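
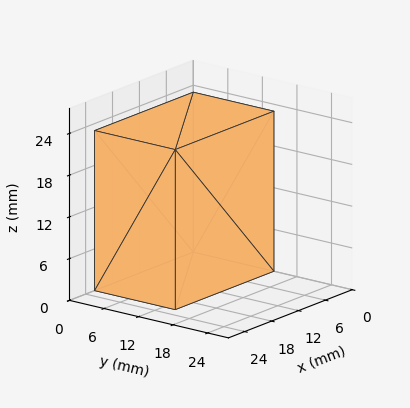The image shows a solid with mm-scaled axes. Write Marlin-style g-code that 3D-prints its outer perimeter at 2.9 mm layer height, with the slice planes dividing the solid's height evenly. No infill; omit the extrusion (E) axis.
Reading the render: the shape is a rectangular box, roughly 22 × 14 mm footprint and 23 mm tall (dimensions read to the nearest mm from the axis ticks). For the g-code, the solid's height is divided into equal slices at the stated Δz and each level perimeter traced with G1 moves after a G0 lift.

; perimeter-only toolpath
G21 ; units = mm
G90 ; absolute positioning
G28 ; home
; layer 1
G0 Z2.9
G0 X0.0 Y0.0
G1 X22.0 Y0.0
G1 X22.0 Y14.0
G1 X0.0 Y14.0
G1 X0.0 Y0.0
; layer 2
G0 Z5.8
G0 X0.0 Y0.0
G1 X22.0 Y0.0
G1 X22.0 Y14.0
G1 X0.0 Y14.0
G1 X0.0 Y0.0
; layer 3
G0 Z8.6
G0 X0.0 Y0.0
G1 X22.0 Y0.0
G1 X22.0 Y14.0
G1 X0.0 Y14.0
G1 X0.0 Y0.0
; layer 4
G0 Z11.5
G0 X0.0 Y0.0
G1 X22.0 Y0.0
G1 X22.0 Y14.0
G1 X0.0 Y14.0
G1 X0.0 Y0.0
; layer 5
G0 Z14.4
G0 X0.0 Y0.0
G1 X22.0 Y0.0
G1 X22.0 Y14.0
G1 X0.0 Y14.0
G1 X0.0 Y0.0
; layer 6
G0 Z17.2
G0 X0.0 Y0.0
G1 X22.0 Y0.0
G1 X22.0 Y14.0
G1 X0.0 Y14.0
G1 X0.0 Y0.0
; layer 7
G0 Z20.1
G0 X0.0 Y0.0
G1 X22.0 Y0.0
G1 X22.0 Y14.0
G1 X0.0 Y14.0
G1 X0.0 Y0.0
; layer 8
G0 Z23.0
G0 X0.0 Y0.0
G1 X22.0 Y0.0
G1 X22.0 Y14.0
G1 X0.0 Y14.0
G1 X0.0 Y0.0
M2 ; end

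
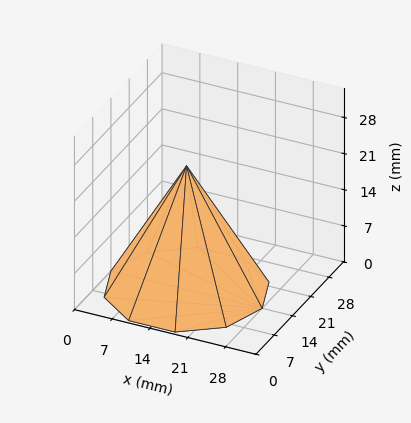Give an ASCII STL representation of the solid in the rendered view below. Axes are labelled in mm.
Reading the render: the shape is a regular 10-sided pyramid, base circumscribed radius ≈ 14 mm, apex at z ≈ 24 mm (dimensions read to the nearest mm from the axis ticks). For the STL, each face is triangulated and given an outward normal.

solid part
  facet normal 0.0000 0.0000 -1.0000
    outer loop
      vertex 18.3 27.3 0.0
      vertex 25.3 22.2 0.0
      vertex 28.0 14.0 0.0
    endloop
  endfacet
  facet normal 0.0000 0.0000 -1.0000
    outer loop
      vertex 9.7 27.3 0.0
      vertex 18.3 27.3 0.0
      vertex 28.0 14.0 0.0
    endloop
  endfacet
  facet normal 0.0000 0.0000 -1.0000
    outer loop
      vertex 2.7 22.2 0.0
      vertex 9.7 27.3 0.0
      vertex 28.0 14.0 0.0
    endloop
  endfacet
  facet normal 0.0000 0.0000 -1.0000
    outer loop
      vertex 0.0 14.0 0.0
      vertex 2.7 22.2 0.0
      vertex 28.0 14.0 0.0
    endloop
  endfacet
  facet normal 0.0000 0.0000 -1.0000
    outer loop
      vertex 2.7 5.8 0.0
      vertex 0.0 14.0 0.0
      vertex 28.0 14.0 0.0
    endloop
  endfacet
  facet normal 0.0000 0.0000 -1.0000
    outer loop
      vertex 9.7 0.7 0.0
      vertex 2.7 5.8 0.0
      vertex 28.0 14.0 0.0
    endloop
  endfacet
  facet normal 0.0000 0.0000 -1.0000
    outer loop
      vertex 18.3 0.7 0.0
      vertex 9.7 0.7 0.0
      vertex 28.0 14.0 0.0
    endloop
  endfacet
  facet normal 0.0000 0.0000 -1.0000
    outer loop
      vertex 25.3 5.8 0.0
      vertex 18.3 0.7 0.0
      vertex 28.0 14.0 0.0
    endloop
  endfacet
  facet normal 0.8308 0.2736 0.4847
    outer loop
      vertex 28.0 14.0 0.0
      vertex 25.3 22.2 0.0
      vertex 14.0 14.0 24.0
    endloop
  endfacet
  facet normal 0.5152 0.7072 0.4842
    outer loop
      vertex 25.3 22.2 0.0
      vertex 18.3 27.3 0.0
      vertex 14.0 14.0 24.0
    endloop
  endfacet
  facet normal 0.0000 0.8747 0.4847
    outer loop
      vertex 18.3 27.3 0.0
      vertex 9.7 27.3 0.0
      vertex 14.0 14.0 24.0
    endloop
  endfacet
  facet normal -0.5152 0.7072 0.4842
    outer loop
      vertex 9.7 27.3 0.0
      vertex 2.7 22.2 0.0
      vertex 14.0 14.0 24.0
    endloop
  endfacet
  facet normal -0.8308 0.2736 0.4847
    outer loop
      vertex 2.7 22.2 0.0
      vertex 0.0 14.0 0.0
      vertex 14.0 14.0 24.0
    endloop
  endfacet
  facet normal -0.8308 -0.2736 0.4847
    outer loop
      vertex 0.0 14.0 0.0
      vertex 2.7 5.8 0.0
      vertex 14.0 14.0 24.0
    endloop
  endfacet
  facet normal -0.5152 -0.7072 0.4842
    outer loop
      vertex 2.7 5.8 0.0
      vertex 9.7 0.7 0.0
      vertex 14.0 14.0 24.0
    endloop
  endfacet
  facet normal 0.0000 -0.8747 0.4847
    outer loop
      vertex 9.7 0.7 0.0
      vertex 18.3 0.7 0.0
      vertex 14.0 14.0 24.0
    endloop
  endfacet
  facet normal 0.5152 -0.7072 0.4842
    outer loop
      vertex 18.3 0.7 0.0
      vertex 25.3 5.8 0.0
      vertex 14.0 14.0 24.0
    endloop
  endfacet
  facet normal 0.8308 -0.2736 0.4847
    outer loop
      vertex 25.3 5.8 0.0
      vertex 28.0 14.0 0.0
      vertex 14.0 14.0 24.0
    endloop
  endfacet
endsolid part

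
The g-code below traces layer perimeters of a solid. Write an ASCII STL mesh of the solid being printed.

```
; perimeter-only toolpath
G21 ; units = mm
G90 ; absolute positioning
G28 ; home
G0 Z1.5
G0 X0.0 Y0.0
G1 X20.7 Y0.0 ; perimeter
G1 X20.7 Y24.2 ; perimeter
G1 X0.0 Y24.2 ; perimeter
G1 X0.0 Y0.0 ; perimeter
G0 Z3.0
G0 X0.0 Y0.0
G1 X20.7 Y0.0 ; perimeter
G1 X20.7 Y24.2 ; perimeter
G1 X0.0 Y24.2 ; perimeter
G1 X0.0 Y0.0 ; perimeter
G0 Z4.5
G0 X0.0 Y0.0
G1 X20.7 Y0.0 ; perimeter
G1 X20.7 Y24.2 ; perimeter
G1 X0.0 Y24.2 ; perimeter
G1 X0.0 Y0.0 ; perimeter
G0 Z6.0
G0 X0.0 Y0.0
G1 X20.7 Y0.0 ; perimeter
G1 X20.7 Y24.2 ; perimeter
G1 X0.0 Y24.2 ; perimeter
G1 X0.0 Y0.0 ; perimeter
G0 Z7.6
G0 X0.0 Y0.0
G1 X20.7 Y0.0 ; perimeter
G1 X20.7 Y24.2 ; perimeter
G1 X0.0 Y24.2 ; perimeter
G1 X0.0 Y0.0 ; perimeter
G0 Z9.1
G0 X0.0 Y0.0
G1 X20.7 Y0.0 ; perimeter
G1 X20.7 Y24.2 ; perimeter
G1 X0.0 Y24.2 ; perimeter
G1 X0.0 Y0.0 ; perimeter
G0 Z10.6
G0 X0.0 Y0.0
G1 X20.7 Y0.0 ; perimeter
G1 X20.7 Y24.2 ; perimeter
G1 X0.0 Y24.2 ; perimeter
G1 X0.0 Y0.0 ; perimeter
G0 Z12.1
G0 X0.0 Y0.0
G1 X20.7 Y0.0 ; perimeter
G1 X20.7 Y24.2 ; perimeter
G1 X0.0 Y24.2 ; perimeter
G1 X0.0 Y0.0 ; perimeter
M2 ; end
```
solid part
  facet normal 0.0000 0.0000 -1.0000
    outer loop
      vertex 20.7 24.2 0.0
      vertex 20.7 0.0 0.0
      vertex 0.0 0.0 0.0
    endloop
  endfacet
  facet normal 0.0000 0.0000 -1.0000
    outer loop
      vertex 0.0 24.2 0.0
      vertex 20.7 24.2 0.0
      vertex 0.0 0.0 0.0
    endloop
  endfacet
  facet normal 0.0000 0.0000 1.0000
    outer loop
      vertex 0.0 0.0 12.1
      vertex 20.7 0.0 12.1
      vertex 20.7 24.2 12.1
    endloop
  endfacet
  facet normal 0.0000 0.0000 1.0000
    outer loop
      vertex 0.0 0.0 12.1
      vertex 20.7 24.2 12.1
      vertex 0.0 24.2 12.1
    endloop
  endfacet
  facet normal 0.0000 -1.0000 0.0000
    outer loop
      vertex 0.0 0.0 0.0
      vertex 20.7 0.0 0.0
      vertex 20.7 0.0 12.1
    endloop
  endfacet
  facet normal 0.0000 -1.0000 0.0000
    outer loop
      vertex 0.0 0.0 0.0
      vertex 20.7 0.0 12.1
      vertex 0.0 0.0 12.1
    endloop
  endfacet
  facet normal 0.0000 1.0000 0.0000
    outer loop
      vertex 20.7 24.2 12.1
      vertex 20.7 24.2 0.0
      vertex 0.0 24.2 0.0
    endloop
  endfacet
  facet normal 0.0000 1.0000 0.0000
    outer loop
      vertex 0.0 24.2 12.1
      vertex 20.7 24.2 12.1
      vertex 0.0 24.2 0.0
    endloop
  endfacet
  facet normal -1.0000 0.0000 0.0000
    outer loop
      vertex 0.0 24.2 12.1
      vertex 0.0 24.2 0.0
      vertex 0.0 0.0 0.0
    endloop
  endfacet
  facet normal -1.0000 0.0000 0.0000
    outer loop
      vertex 0.0 0.0 12.1
      vertex 0.0 24.2 12.1
      vertex 0.0 0.0 0.0
    endloop
  endfacet
  facet normal 1.0000 0.0000 0.0000
    outer loop
      vertex 20.7 0.0 0.0
      vertex 20.7 24.2 0.0
      vertex 20.7 24.2 12.1
    endloop
  endfacet
  facet normal 1.0000 0.0000 0.0000
    outer loop
      vertex 20.7 0.0 0.0
      vertex 20.7 24.2 12.1
      vertex 20.7 0.0 12.1
    endloop
  endfacet
endsolid part

The G0 Z moves step by Δz≈1.5 mm. Every layer's G1 loop is the same polygon, so the solid is a straight extrusion of it from z=0 to z≈12.1. Closing with flat bottom and top caps and triangulating gives 12 facets — a rectangular box, roughly 20.7 × 24.2 mm footprint and 12.1 mm tall.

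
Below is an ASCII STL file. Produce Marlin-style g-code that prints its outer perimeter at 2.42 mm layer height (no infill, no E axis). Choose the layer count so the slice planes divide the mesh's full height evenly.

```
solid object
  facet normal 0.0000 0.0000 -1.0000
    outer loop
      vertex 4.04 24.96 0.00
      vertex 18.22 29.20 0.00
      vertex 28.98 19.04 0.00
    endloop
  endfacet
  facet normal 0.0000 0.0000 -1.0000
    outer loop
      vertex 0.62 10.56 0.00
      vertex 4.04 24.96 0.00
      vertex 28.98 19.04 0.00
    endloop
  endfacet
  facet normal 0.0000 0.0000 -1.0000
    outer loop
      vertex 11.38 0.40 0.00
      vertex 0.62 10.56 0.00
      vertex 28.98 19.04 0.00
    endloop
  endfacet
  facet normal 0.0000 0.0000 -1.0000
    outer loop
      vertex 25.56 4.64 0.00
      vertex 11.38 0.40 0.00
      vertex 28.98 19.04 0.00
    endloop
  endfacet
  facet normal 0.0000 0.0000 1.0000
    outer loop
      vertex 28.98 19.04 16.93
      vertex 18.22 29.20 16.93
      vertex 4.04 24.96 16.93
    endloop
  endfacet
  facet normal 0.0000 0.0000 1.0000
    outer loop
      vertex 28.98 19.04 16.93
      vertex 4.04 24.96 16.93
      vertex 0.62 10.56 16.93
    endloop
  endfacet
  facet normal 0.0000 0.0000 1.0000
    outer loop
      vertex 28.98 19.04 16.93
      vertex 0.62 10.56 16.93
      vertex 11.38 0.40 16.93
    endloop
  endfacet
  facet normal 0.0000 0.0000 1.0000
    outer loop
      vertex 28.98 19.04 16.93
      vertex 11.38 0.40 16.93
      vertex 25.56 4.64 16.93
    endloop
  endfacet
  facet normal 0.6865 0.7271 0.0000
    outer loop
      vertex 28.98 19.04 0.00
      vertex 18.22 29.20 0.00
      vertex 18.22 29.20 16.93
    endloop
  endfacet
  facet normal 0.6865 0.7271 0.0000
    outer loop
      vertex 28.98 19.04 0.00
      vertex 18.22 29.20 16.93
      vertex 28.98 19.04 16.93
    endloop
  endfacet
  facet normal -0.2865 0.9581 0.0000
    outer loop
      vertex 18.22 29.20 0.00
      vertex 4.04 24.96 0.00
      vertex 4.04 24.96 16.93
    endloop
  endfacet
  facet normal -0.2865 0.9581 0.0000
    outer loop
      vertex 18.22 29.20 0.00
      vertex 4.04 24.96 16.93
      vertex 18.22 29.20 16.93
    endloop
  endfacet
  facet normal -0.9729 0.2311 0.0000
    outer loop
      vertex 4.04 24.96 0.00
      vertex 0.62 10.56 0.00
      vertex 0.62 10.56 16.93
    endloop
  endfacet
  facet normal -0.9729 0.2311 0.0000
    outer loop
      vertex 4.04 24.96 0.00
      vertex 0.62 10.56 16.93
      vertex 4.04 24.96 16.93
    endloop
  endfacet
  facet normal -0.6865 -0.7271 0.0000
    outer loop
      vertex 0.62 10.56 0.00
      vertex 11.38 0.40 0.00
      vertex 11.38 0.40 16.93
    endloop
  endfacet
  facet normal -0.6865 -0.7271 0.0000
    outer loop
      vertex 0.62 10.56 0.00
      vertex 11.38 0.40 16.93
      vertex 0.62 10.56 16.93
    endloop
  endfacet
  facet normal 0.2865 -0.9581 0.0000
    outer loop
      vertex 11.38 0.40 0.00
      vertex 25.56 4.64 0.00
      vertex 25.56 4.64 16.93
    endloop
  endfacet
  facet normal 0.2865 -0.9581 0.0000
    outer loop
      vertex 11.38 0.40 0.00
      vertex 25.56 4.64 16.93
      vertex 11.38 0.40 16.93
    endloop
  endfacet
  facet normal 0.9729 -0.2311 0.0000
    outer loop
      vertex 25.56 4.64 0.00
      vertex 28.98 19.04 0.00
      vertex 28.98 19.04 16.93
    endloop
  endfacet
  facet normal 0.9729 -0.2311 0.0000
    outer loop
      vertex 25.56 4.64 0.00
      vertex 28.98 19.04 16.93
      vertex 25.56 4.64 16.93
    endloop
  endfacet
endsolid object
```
; perimeter-only toolpath
G21 ; units = mm
G90 ; absolute positioning
G28 ; home
; layer 1
G0 Z2.42
G0 X28.98 Y19.04
G1 X18.22 Y29.20
G1 X4.04 Y24.96
G1 X0.62 Y10.56
G1 X11.38 Y0.40
G1 X25.56 Y4.64
G1 X28.98 Y19.04
; layer 2
G0 Z4.84
G0 X28.98 Y19.04
G1 X18.22 Y29.20
G1 X4.04 Y24.96
G1 X0.62 Y10.56
G1 X11.38 Y0.40
G1 X25.56 Y4.64
G1 X28.98 Y19.04
; layer 3
G0 Z7.26
G0 X28.98 Y19.04
G1 X18.22 Y29.20
G1 X4.04 Y24.96
G1 X0.62 Y10.56
G1 X11.38 Y0.40
G1 X25.56 Y4.64
G1 X28.98 Y19.04
; layer 4
G0 Z9.67
G0 X28.98 Y19.04
G1 X18.22 Y29.20
G1 X4.04 Y24.96
G1 X0.62 Y10.56
G1 X11.38 Y0.40
G1 X25.56 Y4.64
G1 X28.98 Y19.04
; layer 5
G0 Z12.09
G0 X28.98 Y19.04
G1 X18.22 Y29.20
G1 X4.04 Y24.96
G1 X0.62 Y10.56
G1 X11.38 Y0.40
G1 X25.56 Y4.64
G1 X28.98 Y19.04
; layer 6
G0 Z14.51
G0 X28.98 Y19.04
G1 X18.22 Y29.20
G1 X4.04 Y24.96
G1 X0.62 Y10.56
G1 X11.38 Y0.40
G1 X25.56 Y4.64
G1 X28.98 Y19.04
; layer 7
G0 Z16.93
G0 X28.98 Y19.04
G1 X18.22 Y29.20
G1 X4.04 Y24.96
G1 X0.62 Y10.56
G1 X11.38 Y0.40
G1 X25.56 Y4.64
G1 X28.98 Y19.04
M2 ; end

The solid is a regular 6-sided prism (a cylinder approximated with 6 flat sides), circumscribed radius ≈ 14.8 mm, height ≈ 16.9 mm. Slicing at Δz = 2.42 mm — 7 equal slices spanning the solid's height, so layer i sits at z = i·h/7 — gives 7 non-empty perimeters. Each is a 6-segment closed polygon; G0 lifts to the layer z and rapids to the start vertex, then G1 traces the edges.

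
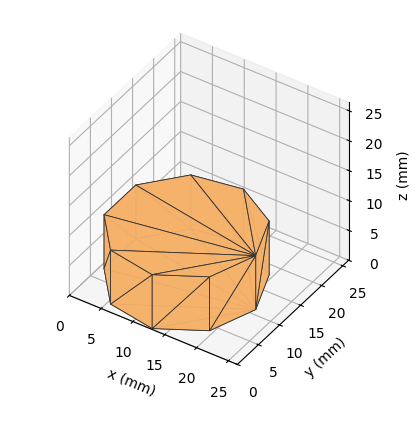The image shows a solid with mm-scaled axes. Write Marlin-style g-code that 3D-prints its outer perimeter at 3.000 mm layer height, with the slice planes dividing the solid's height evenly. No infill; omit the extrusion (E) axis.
Reading the render: the shape is a regular 9-sided prism (a cylinder approximated with 9 flat sides), circumscribed radius ≈ 11 mm, height ≈ 9 mm (dimensions read to the nearest mm from the axis ticks). For the g-code, the solid's height is divided into equal slices at the stated Δz and each level perimeter traced with G1 moves after a G0 lift.

; perimeter-only toolpath
G21 ; units = mm
G90 ; absolute positioning
G28 ; home
; layer 1
G0 Z3.000
G0 X22.000 Y11.000
G1 X19.426 Y18.071
G1 X12.910 Y21.833
G1 X5.500 Y20.526
G1 X0.663 Y14.762
G1 X0.663 Y7.238
G1 X5.500 Y1.474
G1 X12.910 Y0.167
G1 X19.426 Y3.929
G1 X22.000 Y11.000
; layer 2
G0 Z6.000
G0 X22.000 Y11.000
G1 X19.426 Y18.071
G1 X12.910 Y21.833
G1 X5.500 Y20.526
G1 X0.663 Y14.762
G1 X0.663 Y7.238
G1 X5.500 Y1.474
G1 X12.910 Y0.167
G1 X19.426 Y3.929
G1 X22.000 Y11.000
; layer 3
G0 Z9.000
G0 X22.000 Y11.000
G1 X19.426 Y18.071
G1 X12.910 Y21.833
G1 X5.500 Y20.526
G1 X0.663 Y14.762
G1 X0.663 Y7.238
G1 X5.500 Y1.474
G1 X12.910 Y0.167
G1 X19.426 Y3.929
G1 X22.000 Y11.000
M2 ; end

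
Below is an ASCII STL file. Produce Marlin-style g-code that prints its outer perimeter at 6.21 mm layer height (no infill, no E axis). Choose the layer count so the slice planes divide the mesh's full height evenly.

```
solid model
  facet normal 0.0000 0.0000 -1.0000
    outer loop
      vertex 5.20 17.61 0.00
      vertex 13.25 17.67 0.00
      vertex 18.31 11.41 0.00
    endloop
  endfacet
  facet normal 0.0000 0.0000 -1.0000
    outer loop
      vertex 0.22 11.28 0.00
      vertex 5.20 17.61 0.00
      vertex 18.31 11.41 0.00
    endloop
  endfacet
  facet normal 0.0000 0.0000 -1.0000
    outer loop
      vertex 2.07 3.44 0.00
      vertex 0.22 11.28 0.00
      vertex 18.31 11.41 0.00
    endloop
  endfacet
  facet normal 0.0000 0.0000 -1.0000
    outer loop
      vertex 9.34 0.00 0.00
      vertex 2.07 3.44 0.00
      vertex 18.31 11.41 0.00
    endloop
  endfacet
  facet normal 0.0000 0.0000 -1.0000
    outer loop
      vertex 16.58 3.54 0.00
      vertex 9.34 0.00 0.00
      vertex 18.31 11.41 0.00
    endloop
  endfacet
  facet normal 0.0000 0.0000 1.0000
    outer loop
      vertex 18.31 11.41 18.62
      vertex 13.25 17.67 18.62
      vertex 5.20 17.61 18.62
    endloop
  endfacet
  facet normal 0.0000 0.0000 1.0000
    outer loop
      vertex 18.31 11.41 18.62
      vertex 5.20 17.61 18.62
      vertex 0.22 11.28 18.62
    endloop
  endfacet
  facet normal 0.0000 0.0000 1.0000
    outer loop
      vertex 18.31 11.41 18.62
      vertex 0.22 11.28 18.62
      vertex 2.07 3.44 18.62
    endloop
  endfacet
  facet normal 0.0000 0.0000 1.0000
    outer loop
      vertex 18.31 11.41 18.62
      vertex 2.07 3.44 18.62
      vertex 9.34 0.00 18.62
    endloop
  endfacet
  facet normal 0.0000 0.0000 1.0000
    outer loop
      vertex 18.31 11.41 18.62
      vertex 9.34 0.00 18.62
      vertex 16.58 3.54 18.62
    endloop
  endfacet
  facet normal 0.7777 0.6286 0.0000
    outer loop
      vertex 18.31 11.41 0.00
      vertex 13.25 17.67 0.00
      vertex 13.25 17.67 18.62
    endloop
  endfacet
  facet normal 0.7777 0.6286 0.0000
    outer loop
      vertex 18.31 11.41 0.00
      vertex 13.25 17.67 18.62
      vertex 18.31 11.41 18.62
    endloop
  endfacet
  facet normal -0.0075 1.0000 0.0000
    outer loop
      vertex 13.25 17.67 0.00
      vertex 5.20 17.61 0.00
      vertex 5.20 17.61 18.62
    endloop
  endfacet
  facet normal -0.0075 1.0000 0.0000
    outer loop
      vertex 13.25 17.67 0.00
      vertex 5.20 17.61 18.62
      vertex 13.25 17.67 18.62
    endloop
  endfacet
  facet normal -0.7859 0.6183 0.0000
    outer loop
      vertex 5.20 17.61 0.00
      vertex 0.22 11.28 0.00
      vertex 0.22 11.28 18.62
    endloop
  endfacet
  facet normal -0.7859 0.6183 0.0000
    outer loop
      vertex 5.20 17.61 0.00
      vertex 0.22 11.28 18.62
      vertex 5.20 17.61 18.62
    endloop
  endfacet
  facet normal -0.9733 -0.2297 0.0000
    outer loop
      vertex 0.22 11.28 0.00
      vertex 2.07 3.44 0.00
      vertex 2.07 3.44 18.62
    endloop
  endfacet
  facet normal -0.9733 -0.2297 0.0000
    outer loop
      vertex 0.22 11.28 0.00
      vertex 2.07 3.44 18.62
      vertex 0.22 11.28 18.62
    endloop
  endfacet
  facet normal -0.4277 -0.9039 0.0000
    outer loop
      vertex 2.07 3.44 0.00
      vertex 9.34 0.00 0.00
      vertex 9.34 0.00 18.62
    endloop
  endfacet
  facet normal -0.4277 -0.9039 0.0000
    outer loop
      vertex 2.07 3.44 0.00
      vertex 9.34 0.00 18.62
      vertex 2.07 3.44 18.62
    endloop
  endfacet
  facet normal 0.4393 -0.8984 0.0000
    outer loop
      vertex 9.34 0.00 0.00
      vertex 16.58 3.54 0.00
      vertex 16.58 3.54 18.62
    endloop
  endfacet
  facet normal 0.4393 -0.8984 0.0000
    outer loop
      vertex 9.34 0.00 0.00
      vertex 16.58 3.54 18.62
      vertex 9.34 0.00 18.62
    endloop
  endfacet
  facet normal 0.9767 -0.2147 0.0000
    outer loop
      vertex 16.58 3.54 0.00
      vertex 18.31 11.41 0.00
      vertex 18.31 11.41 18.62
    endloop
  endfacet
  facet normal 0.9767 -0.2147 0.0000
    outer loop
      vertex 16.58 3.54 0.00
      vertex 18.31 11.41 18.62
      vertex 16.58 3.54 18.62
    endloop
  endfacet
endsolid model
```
; perimeter-only toolpath
G21 ; units = mm
G90 ; absolute positioning
G28 ; home
; layer 1
G0 Z6.21
G0 X18.31 Y11.41
G1 X13.25 Y17.67
G1 X5.20 Y17.61
G1 X0.22 Y11.28
G1 X2.07 Y3.44
G1 X9.34 Y0.00
G1 X16.58 Y3.54
G1 X18.31 Y11.41
; layer 2
G0 Z12.41
G0 X18.31 Y11.41
G1 X13.25 Y17.67
G1 X5.20 Y17.61
G1 X0.22 Y11.28
G1 X2.07 Y3.44
G1 X9.34 Y0.00
G1 X16.58 Y3.54
G1 X18.31 Y11.41
; layer 3
G0 Z18.62
G0 X18.31 Y11.41
G1 X13.25 Y17.67
G1 X5.20 Y17.61
G1 X0.22 Y11.28
G1 X2.07 Y3.44
G1 X9.34 Y0.00
G1 X16.58 Y3.54
G1 X18.31 Y11.41
M2 ; end

The solid is a regular 7-sided prism (a cylinder approximated with 7 flat sides), circumscribed radius ≈ 9.28 mm, height ≈ 18.6 mm. Slicing at Δz = 6.21 mm — 3 equal slices spanning the solid's height, so layer i sits at z = i·h/3 — gives 3 non-empty perimeters. Each is a 7-segment closed polygon; G0 lifts to the layer z and rapids to the start vertex, then G1 traces the edges.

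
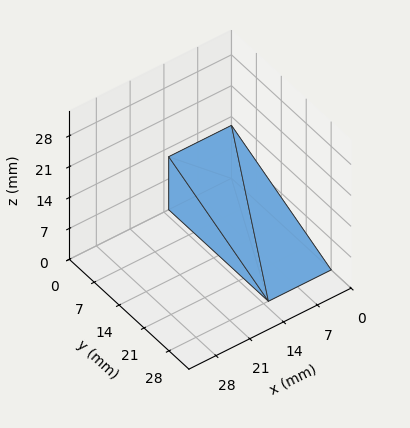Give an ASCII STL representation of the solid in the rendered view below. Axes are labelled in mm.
Reading the render: the shape is a wedge (ramp): 13 × 28 mm base, rising to 12 mm along the y=0 edge and sloping linearly to z=0 at y=28 (dimensions read to the nearest mm from the axis ticks). For the STL, each face is triangulated and given an outward normal.

solid part
  facet normal 0.0000 0.0000 -1.0000
    outer loop
      vertex 13.00 28.00 0.00
      vertex 13.00 0.00 0.00
      vertex 0.00 0.00 0.00
    endloop
  endfacet
  facet normal 0.0000 0.0000 -1.0000
    outer loop
      vertex 0.00 28.00 0.00
      vertex 13.00 28.00 0.00
      vertex 0.00 0.00 0.00
    endloop
  endfacet
  facet normal 0.0000 -1.0000 0.0000
    outer loop
      vertex 0.00 0.00 0.00
      vertex 13.00 0.00 0.00
      vertex 13.00 0.00 12.00
    endloop
  endfacet
  facet normal 0.0000 -1.0000 0.0000
    outer loop
      vertex 0.00 0.00 0.00
      vertex 13.00 0.00 12.00
      vertex 0.00 0.00 12.00
    endloop
  endfacet
  facet normal 0.0000 0.3939 0.9191
    outer loop
      vertex 0.00 0.00 12.00
      vertex 13.00 0.00 12.00
      vertex 13.00 28.00 0.00
    endloop
  endfacet
  facet normal 0.0000 0.3939 0.9191
    outer loop
      vertex 0.00 0.00 12.00
      vertex 13.00 28.00 0.00
      vertex 0.00 28.00 0.00
    endloop
  endfacet
  facet normal -1.0000 0.0000 0.0000
    outer loop
      vertex 0.00 0.00 12.00
      vertex 0.00 28.00 0.00
      vertex 0.00 0.00 0.00
    endloop
  endfacet
  facet normal 1.0000 0.0000 0.0000
    outer loop
      vertex 13.00 0.00 0.00
      vertex 13.00 28.00 0.00
      vertex 13.00 0.00 12.00
    endloop
  endfacet
endsolid part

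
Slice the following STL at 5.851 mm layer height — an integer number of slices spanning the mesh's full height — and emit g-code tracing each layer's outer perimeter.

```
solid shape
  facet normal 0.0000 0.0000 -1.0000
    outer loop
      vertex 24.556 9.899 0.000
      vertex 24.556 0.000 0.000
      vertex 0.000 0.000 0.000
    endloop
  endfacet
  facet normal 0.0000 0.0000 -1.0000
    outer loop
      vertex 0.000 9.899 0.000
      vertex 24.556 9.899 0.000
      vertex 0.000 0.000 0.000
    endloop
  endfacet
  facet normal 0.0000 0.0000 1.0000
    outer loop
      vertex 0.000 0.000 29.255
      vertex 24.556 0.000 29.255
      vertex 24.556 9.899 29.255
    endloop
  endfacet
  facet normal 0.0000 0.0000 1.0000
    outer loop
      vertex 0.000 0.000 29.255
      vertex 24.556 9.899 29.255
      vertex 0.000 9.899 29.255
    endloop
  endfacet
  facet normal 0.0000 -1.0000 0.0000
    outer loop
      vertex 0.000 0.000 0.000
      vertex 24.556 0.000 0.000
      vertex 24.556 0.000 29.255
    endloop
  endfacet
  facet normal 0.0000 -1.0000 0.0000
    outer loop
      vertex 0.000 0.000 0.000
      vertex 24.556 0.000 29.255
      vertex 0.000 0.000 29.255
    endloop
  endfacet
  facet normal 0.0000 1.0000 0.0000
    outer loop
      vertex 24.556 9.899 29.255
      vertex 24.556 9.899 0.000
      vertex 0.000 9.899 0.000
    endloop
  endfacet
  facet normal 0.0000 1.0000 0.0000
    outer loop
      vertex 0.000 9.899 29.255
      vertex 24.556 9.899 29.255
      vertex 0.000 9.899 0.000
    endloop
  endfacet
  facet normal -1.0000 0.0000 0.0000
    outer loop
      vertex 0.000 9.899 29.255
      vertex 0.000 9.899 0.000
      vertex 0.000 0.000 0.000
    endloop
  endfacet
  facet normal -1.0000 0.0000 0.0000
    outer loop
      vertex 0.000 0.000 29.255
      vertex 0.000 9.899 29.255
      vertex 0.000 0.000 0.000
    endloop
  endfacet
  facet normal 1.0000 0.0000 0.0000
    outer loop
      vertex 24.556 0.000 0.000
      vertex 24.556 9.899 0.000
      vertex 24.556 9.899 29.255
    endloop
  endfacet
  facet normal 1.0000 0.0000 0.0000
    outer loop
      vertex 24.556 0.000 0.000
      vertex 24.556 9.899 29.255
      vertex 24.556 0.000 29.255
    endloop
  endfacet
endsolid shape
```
; perimeter-only toolpath
G21 ; units = mm
G90 ; absolute positioning
G28 ; home
; layer 1
G0 Z5.851
G0 X0.000 Y0.000
G1 X24.556 Y0.000
G1 X24.556 Y9.899
G1 X0.000 Y9.899
G1 X0.000 Y0.000
; layer 2
G0 Z11.702
G0 X0.000 Y0.000
G1 X24.556 Y0.000
G1 X24.556 Y9.899
G1 X0.000 Y9.899
G1 X0.000 Y0.000
; layer 3
G0 Z17.553
G0 X0.000 Y0.000
G1 X24.556 Y0.000
G1 X24.556 Y9.899
G1 X0.000 Y9.899
G1 X0.000 Y0.000
; layer 4
G0 Z23.404
G0 X0.000 Y0.000
G1 X24.556 Y0.000
G1 X24.556 Y9.899
G1 X0.000 Y9.899
G1 X0.000 Y0.000
; layer 5
G0 Z29.255
G0 X0.000 Y0.000
G1 X24.556 Y0.000
G1 X24.556 Y9.899
G1 X0.000 Y9.899
G1 X0.000 Y0.000
M2 ; end

The solid is a rectangular box, roughly 24.6 × 9.9 mm footprint and 29.3 mm tall. Slicing at Δz = 5.851 mm — 5 equal slices spanning the solid's height, so layer i sits at z = i·h/5 — gives 5 non-empty perimeters. Each is a 4-segment closed polygon; G0 lifts to the layer z and rapids to the start vertex, then G1 traces the edges.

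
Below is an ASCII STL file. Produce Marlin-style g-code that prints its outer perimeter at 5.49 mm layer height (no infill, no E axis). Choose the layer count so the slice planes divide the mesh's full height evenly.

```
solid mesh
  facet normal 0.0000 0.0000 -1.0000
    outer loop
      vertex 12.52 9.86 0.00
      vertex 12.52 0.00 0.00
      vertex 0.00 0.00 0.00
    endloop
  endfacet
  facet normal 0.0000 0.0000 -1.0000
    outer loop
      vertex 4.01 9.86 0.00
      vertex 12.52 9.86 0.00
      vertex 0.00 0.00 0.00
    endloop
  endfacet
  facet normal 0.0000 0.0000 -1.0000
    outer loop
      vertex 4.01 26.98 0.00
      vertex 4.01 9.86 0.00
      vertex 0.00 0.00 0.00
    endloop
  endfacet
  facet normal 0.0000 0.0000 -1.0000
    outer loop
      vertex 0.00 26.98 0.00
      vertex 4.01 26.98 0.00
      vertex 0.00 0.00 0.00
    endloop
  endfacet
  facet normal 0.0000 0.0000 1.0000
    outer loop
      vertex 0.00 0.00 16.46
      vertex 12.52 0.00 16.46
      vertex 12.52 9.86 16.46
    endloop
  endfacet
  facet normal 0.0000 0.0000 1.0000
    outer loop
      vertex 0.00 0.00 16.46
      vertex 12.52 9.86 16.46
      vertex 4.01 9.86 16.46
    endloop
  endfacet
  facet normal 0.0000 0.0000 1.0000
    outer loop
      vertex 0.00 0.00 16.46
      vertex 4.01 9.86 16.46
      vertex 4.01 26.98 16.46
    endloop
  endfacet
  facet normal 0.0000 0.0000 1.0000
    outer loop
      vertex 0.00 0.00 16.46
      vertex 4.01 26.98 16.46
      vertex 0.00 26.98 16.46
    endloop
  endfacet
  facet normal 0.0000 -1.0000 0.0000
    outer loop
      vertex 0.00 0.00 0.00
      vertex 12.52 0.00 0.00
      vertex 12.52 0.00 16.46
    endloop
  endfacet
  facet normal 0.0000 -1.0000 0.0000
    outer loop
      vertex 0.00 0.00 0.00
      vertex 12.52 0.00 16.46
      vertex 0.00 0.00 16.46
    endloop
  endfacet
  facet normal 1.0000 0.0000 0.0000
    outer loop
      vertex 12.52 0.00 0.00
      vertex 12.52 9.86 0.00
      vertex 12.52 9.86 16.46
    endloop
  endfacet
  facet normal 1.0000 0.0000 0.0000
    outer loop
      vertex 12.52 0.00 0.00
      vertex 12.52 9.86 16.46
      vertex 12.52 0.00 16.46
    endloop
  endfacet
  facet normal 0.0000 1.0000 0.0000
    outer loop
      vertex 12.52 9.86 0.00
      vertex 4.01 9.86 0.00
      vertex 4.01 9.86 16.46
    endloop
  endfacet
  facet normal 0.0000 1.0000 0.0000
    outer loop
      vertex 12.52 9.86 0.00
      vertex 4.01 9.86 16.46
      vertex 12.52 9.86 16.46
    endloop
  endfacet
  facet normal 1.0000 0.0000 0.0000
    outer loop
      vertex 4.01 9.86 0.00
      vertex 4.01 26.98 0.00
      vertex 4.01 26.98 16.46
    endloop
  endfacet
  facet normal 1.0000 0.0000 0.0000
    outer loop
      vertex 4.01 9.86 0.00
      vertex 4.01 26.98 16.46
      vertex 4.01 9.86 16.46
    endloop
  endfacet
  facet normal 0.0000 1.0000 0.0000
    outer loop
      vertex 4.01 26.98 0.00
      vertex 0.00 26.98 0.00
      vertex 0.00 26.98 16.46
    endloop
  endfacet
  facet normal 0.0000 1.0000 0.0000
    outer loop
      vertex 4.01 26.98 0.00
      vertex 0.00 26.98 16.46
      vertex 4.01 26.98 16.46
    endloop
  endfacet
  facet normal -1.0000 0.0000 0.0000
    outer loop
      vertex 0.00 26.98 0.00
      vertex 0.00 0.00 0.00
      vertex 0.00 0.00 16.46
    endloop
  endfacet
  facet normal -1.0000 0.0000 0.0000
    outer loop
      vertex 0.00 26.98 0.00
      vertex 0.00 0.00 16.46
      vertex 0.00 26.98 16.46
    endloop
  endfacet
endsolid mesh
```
; perimeter-only toolpath
G21 ; units = mm
G90 ; absolute positioning
G28 ; home
; layer 1
G0 Z5.49
G0 X0.00 Y0.00
G1 X12.52 Y0.00
G1 X12.52 Y9.86
G1 X4.01 Y9.86
G1 X4.01 Y26.98
G1 X0.00 Y26.98
G1 X0.00 Y0.00
; layer 2
G0 Z10.97
G0 X0.00 Y0.00
G1 X12.52 Y0.00
G1 X12.52 Y9.86
G1 X4.01 Y9.86
G1 X4.01 Y26.98
G1 X0.00 Y26.98
G1 X0.00 Y0.00
; layer 3
G0 Z16.46
G0 X0.00 Y0.00
G1 X12.52 Y0.00
G1 X12.52 Y9.86
G1 X4.01 Y9.86
G1 X4.01 Y26.98
G1 X0.00 Y26.98
G1 X0.00 Y0.00
M2 ; end

The solid is an L-shaped prism: outer 12.5 × 27 mm, arm thicknesses ≈ 9.86 mm (horizontal) and 4.01 mm (vertical), extruded 16.5 mm in z. Slicing at Δz = 5.49 mm — 3 equal slices spanning the solid's height, so layer i sits at z = i·h/3 — gives 3 non-empty perimeters. Each is a 6-segment closed polygon; G0 lifts to the layer z and rapids to the start vertex, then G1 traces the edges.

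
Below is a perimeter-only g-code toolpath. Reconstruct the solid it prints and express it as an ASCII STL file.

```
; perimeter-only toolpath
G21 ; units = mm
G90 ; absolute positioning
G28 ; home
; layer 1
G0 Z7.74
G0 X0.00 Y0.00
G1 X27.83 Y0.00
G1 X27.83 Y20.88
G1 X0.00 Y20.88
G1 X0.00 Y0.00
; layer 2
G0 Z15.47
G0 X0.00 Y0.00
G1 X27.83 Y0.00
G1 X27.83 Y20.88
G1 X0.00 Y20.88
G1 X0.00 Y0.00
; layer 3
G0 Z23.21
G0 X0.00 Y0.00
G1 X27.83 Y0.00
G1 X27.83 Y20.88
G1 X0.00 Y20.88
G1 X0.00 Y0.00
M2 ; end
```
solid part
  facet normal 0.0000 0.0000 -1.0000
    outer loop
      vertex 27.83 20.88 0.00
      vertex 27.83 0.00 0.00
      vertex 0.00 0.00 0.00
    endloop
  endfacet
  facet normal 0.0000 0.0000 -1.0000
    outer loop
      vertex 0.00 20.88 0.00
      vertex 27.83 20.88 0.00
      vertex 0.00 0.00 0.00
    endloop
  endfacet
  facet normal 0.0000 0.0000 1.0000
    outer loop
      vertex 0.00 0.00 23.21
      vertex 27.83 0.00 23.21
      vertex 27.83 20.88 23.21
    endloop
  endfacet
  facet normal 0.0000 0.0000 1.0000
    outer loop
      vertex 0.00 0.00 23.21
      vertex 27.83 20.88 23.21
      vertex 0.00 20.88 23.21
    endloop
  endfacet
  facet normal 0.0000 -1.0000 0.0000
    outer loop
      vertex 0.00 0.00 0.00
      vertex 27.83 0.00 0.00
      vertex 27.83 0.00 23.21
    endloop
  endfacet
  facet normal 0.0000 -1.0000 0.0000
    outer loop
      vertex 0.00 0.00 0.00
      vertex 27.83 0.00 23.21
      vertex 0.00 0.00 23.21
    endloop
  endfacet
  facet normal 0.0000 1.0000 0.0000
    outer loop
      vertex 27.83 20.88 23.21
      vertex 27.83 20.88 0.00
      vertex 0.00 20.88 0.00
    endloop
  endfacet
  facet normal 0.0000 1.0000 0.0000
    outer loop
      vertex 0.00 20.88 23.21
      vertex 27.83 20.88 23.21
      vertex 0.00 20.88 0.00
    endloop
  endfacet
  facet normal -1.0000 0.0000 0.0000
    outer loop
      vertex 0.00 20.88 23.21
      vertex 0.00 20.88 0.00
      vertex 0.00 0.00 0.00
    endloop
  endfacet
  facet normal -1.0000 0.0000 0.0000
    outer loop
      vertex 0.00 0.00 23.21
      vertex 0.00 20.88 23.21
      vertex 0.00 0.00 0.00
    endloop
  endfacet
  facet normal 1.0000 0.0000 0.0000
    outer loop
      vertex 27.83 0.00 0.00
      vertex 27.83 20.88 0.00
      vertex 27.83 20.88 23.21
    endloop
  endfacet
  facet normal 1.0000 0.0000 0.0000
    outer loop
      vertex 27.83 0.00 0.00
      vertex 27.83 20.88 23.21
      vertex 27.83 0.00 23.21
    endloop
  endfacet
endsolid part

The G0 Z moves step by Δz≈7.74 mm. Every layer's G1 loop is the same polygon, so the solid is a straight extrusion of it from z=0 to z≈23.2. Closing with flat bottom and top caps and triangulating gives 12 facets — a rectangular box, roughly 27.8 × 20.9 mm footprint and 23.2 mm tall.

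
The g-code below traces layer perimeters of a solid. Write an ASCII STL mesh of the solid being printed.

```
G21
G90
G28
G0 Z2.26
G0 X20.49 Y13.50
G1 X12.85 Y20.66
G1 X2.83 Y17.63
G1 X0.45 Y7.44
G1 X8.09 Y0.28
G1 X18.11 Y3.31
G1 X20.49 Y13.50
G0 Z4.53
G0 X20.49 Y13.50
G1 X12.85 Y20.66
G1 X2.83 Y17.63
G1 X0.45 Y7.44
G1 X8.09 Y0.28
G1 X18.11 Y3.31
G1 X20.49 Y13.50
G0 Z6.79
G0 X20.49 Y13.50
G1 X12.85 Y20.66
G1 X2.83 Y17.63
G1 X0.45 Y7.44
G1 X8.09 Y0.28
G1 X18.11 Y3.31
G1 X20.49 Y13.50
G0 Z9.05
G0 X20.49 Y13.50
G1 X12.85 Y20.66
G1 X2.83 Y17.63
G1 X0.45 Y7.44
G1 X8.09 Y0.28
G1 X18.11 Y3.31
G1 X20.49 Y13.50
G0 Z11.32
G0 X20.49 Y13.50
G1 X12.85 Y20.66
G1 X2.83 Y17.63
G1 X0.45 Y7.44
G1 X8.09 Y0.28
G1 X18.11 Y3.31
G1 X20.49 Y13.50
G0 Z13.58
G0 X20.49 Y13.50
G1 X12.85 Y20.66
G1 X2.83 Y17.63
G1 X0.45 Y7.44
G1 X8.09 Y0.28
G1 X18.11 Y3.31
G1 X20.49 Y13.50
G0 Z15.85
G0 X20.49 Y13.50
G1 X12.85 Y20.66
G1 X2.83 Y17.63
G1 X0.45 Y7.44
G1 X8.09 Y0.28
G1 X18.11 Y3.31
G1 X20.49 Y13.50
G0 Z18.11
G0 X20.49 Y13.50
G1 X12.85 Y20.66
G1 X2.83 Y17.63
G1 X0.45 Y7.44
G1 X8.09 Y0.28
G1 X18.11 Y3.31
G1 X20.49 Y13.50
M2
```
solid part
  facet normal 0.0000 0.0000 -1.0000
    outer loop
      vertex 2.83 17.63 0.00
      vertex 12.85 20.66 0.00
      vertex 20.49 13.50 0.00
    endloop
  endfacet
  facet normal 0.0000 0.0000 -1.0000
    outer loop
      vertex 0.45 7.44 0.00
      vertex 2.83 17.63 0.00
      vertex 20.49 13.50 0.00
    endloop
  endfacet
  facet normal 0.0000 0.0000 -1.0000
    outer loop
      vertex 8.09 0.28 0.00
      vertex 0.45 7.44 0.00
      vertex 20.49 13.50 0.00
    endloop
  endfacet
  facet normal 0.0000 0.0000 -1.0000
    outer loop
      vertex 18.11 3.31 0.00
      vertex 8.09 0.28 0.00
      vertex 20.49 13.50 0.00
    endloop
  endfacet
  facet normal 0.0000 0.0000 1.0000
    outer loop
      vertex 20.49 13.50 18.11
      vertex 12.85 20.66 18.11
      vertex 2.83 17.63 18.11
    endloop
  endfacet
  facet normal 0.0000 0.0000 1.0000
    outer loop
      vertex 20.49 13.50 18.11
      vertex 2.83 17.63 18.11
      vertex 0.45 7.44 18.11
    endloop
  endfacet
  facet normal 0.0000 0.0000 1.0000
    outer loop
      vertex 20.49 13.50 18.11
      vertex 0.45 7.44 18.11
      vertex 8.09 0.28 18.11
    endloop
  endfacet
  facet normal 0.0000 0.0000 1.0000
    outer loop
      vertex 20.49 13.50 18.11
      vertex 8.09 0.28 18.11
      vertex 18.11 3.31 18.11
    endloop
  endfacet
  facet normal 0.6838 0.7297 0.0000
    outer loop
      vertex 20.49 13.50 0.00
      vertex 12.85 20.66 0.00
      vertex 12.85 20.66 18.11
    endloop
  endfacet
  facet normal 0.6838 0.7297 0.0000
    outer loop
      vertex 20.49 13.50 0.00
      vertex 12.85 20.66 18.11
      vertex 20.49 13.50 18.11
    endloop
  endfacet
  facet normal -0.2895 0.9572 0.0000
    outer loop
      vertex 12.85 20.66 0.00
      vertex 2.83 17.63 0.00
      vertex 2.83 17.63 18.11
    endloop
  endfacet
  facet normal -0.2895 0.9572 0.0000
    outer loop
      vertex 12.85 20.66 0.00
      vertex 2.83 17.63 18.11
      vertex 12.85 20.66 18.11
    endloop
  endfacet
  facet normal -0.9738 0.2274 0.0000
    outer loop
      vertex 2.83 17.63 0.00
      vertex 0.45 7.44 0.00
      vertex 0.45 7.44 18.11
    endloop
  endfacet
  facet normal -0.9738 0.2274 0.0000
    outer loop
      vertex 2.83 17.63 0.00
      vertex 0.45 7.44 18.11
      vertex 2.83 17.63 18.11
    endloop
  endfacet
  facet normal -0.6838 -0.7297 0.0000
    outer loop
      vertex 0.45 7.44 0.00
      vertex 8.09 0.28 0.00
      vertex 8.09 0.28 18.11
    endloop
  endfacet
  facet normal -0.6838 -0.7297 0.0000
    outer loop
      vertex 0.45 7.44 0.00
      vertex 8.09 0.28 18.11
      vertex 0.45 7.44 18.11
    endloop
  endfacet
  facet normal 0.2895 -0.9572 0.0000
    outer loop
      vertex 8.09 0.28 0.00
      vertex 18.11 3.31 0.00
      vertex 18.11 3.31 18.11
    endloop
  endfacet
  facet normal 0.2895 -0.9572 0.0000
    outer loop
      vertex 8.09 0.28 0.00
      vertex 18.11 3.31 18.11
      vertex 8.09 0.28 18.11
    endloop
  endfacet
  facet normal 0.9738 -0.2274 0.0000
    outer loop
      vertex 18.11 3.31 0.00
      vertex 20.49 13.50 0.00
      vertex 20.49 13.50 18.11
    endloop
  endfacet
  facet normal 0.9738 -0.2274 0.0000
    outer loop
      vertex 18.11 3.31 0.00
      vertex 20.49 13.50 18.11
      vertex 18.11 3.31 18.11
    endloop
  endfacet
endsolid part

The G0 Z moves step by Δz≈2.26 mm. Every layer's G1 loop is the same polygon, so the solid is a straight extrusion of it from z=0 to z≈18.1. Closing with flat bottom and top caps and triangulating gives 20 facets — a regular 6-sided prism (a cylinder approximated with 6 flat sides), circumscribed radius ≈ 10.5 mm, height ≈ 18.1 mm.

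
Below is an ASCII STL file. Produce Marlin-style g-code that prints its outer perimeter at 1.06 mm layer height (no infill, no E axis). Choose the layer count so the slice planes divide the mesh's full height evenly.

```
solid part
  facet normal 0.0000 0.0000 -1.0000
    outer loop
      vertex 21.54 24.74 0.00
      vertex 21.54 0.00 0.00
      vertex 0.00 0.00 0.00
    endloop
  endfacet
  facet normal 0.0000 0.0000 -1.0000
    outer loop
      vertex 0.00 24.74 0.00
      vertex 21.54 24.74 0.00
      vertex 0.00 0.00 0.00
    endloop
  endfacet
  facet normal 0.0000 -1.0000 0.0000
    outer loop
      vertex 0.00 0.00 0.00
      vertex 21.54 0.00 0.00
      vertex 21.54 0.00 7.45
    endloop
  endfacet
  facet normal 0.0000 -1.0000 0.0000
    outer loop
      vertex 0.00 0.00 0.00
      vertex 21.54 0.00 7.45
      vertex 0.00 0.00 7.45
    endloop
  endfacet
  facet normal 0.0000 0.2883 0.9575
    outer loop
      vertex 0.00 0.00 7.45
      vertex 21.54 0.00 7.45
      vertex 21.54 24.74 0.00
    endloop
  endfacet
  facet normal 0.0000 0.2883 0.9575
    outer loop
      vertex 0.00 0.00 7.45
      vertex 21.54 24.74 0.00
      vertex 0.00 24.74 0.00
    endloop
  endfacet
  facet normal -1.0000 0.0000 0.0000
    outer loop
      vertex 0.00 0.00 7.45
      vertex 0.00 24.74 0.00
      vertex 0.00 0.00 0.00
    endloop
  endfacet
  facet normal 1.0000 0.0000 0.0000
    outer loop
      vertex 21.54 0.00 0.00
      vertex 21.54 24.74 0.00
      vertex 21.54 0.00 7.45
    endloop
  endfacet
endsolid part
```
; perimeter-only toolpath
G21 ; units = mm
G90 ; absolute positioning
G28 ; home
; layer 1
G0 Z1.06
G0 X0.00 Y0.00
G1 X21.54 Y0.00
G1 X21.54 Y21.21
G1 X0.00 Y21.21
G1 X0.00 Y0.00
; layer 2
G0 Z2.13
G0 X0.00 Y0.00
G1 X21.54 Y0.00
G1 X21.54 Y17.67
G1 X0.00 Y17.67
G1 X0.00 Y0.00
; layer 3
G0 Z3.19
G0 X0.00 Y0.00
G1 X21.54 Y0.00
G1 X21.54 Y14.14
G1 X0.00 Y14.14
G1 X0.00 Y0.00
; layer 4
G0 Z4.26
G0 X0.00 Y0.00
G1 X21.54 Y0.00
G1 X21.54 Y10.60
G1 X0.00 Y10.60
G1 X0.00 Y0.00
; layer 5
G0 Z5.32
G0 X0.00 Y0.00
G1 X21.54 Y0.00
G1 X21.54 Y7.07
G1 X0.00 Y7.07
G1 X0.00 Y0.00
; layer 6
G0 Z6.39
G0 X0.00 Y0.00
G1 X21.54 Y0.00
G1 X21.54 Y3.53
G1 X0.00 Y3.53
G1 X0.00 Y0.00
M2 ; end

The solid is a wedge (ramp): 21.5 × 24.7 mm base, rising to 7.45 mm along the y=0 edge and sloping linearly to z=0 at y=24.7. Slicing at Δz = 1.06 mm — 7 equal slices spanning the solid's height, so layer i sits at z = i·h/7 — gives 6 non-empty perimeters. Each is a 4-segment closed polygon; G0 lifts to the layer z and rapids to the start vertex, then G1 traces the edges. The cross-section shrinks linearly with z (the slice at the apex is degenerate and omitted).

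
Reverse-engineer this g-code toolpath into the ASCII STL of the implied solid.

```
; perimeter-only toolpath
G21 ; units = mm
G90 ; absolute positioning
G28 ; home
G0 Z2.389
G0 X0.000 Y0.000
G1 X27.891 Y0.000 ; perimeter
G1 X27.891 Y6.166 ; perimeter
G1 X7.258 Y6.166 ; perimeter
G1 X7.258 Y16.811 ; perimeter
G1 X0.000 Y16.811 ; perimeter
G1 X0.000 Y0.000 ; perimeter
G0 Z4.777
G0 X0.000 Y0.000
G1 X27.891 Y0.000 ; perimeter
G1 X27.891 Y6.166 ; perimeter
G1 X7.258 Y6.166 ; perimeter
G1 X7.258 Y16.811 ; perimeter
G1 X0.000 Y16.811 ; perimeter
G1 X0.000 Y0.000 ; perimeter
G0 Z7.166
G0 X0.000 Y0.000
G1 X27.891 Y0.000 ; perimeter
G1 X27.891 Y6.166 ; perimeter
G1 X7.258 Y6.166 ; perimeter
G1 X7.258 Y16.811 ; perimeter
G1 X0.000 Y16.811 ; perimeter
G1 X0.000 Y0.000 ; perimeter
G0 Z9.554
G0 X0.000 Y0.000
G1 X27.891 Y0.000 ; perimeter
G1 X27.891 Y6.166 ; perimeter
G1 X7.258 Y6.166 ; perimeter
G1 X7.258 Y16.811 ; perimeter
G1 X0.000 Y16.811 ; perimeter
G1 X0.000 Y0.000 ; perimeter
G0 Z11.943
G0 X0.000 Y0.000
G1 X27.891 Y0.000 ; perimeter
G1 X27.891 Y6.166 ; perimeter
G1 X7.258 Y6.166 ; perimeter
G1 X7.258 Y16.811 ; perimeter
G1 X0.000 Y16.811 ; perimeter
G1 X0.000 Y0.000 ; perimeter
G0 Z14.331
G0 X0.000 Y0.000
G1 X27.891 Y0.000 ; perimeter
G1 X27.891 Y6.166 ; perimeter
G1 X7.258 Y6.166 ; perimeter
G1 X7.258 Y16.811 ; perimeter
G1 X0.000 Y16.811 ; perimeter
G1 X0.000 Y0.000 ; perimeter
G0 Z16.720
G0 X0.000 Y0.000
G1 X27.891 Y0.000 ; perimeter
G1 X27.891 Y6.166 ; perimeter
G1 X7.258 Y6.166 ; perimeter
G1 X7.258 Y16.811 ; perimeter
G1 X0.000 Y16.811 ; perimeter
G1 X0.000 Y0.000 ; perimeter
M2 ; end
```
solid part
  facet normal 0.0000 0.0000 -1.0000
    outer loop
      vertex 27.891 6.166 0.000
      vertex 27.891 0.000 0.000
      vertex 0.000 0.000 0.000
    endloop
  endfacet
  facet normal 0.0000 0.0000 -1.0000
    outer loop
      vertex 7.258 6.166 0.000
      vertex 27.891 6.166 0.000
      vertex 0.000 0.000 0.000
    endloop
  endfacet
  facet normal 0.0000 0.0000 -1.0000
    outer loop
      vertex 7.258 16.811 0.000
      vertex 7.258 6.166 0.000
      vertex 0.000 0.000 0.000
    endloop
  endfacet
  facet normal 0.0000 0.0000 -1.0000
    outer loop
      vertex 0.000 16.811 0.000
      vertex 7.258 16.811 0.000
      vertex 0.000 0.000 0.000
    endloop
  endfacet
  facet normal 0.0000 0.0000 1.0000
    outer loop
      vertex 0.000 0.000 16.720
      vertex 27.891 0.000 16.720
      vertex 27.891 6.166 16.720
    endloop
  endfacet
  facet normal 0.0000 0.0000 1.0000
    outer loop
      vertex 0.000 0.000 16.720
      vertex 27.891 6.166 16.720
      vertex 7.258 6.166 16.720
    endloop
  endfacet
  facet normal 0.0000 0.0000 1.0000
    outer loop
      vertex 0.000 0.000 16.720
      vertex 7.258 6.166 16.720
      vertex 7.258 16.811 16.720
    endloop
  endfacet
  facet normal 0.0000 0.0000 1.0000
    outer loop
      vertex 0.000 0.000 16.720
      vertex 7.258 16.811 16.720
      vertex 0.000 16.811 16.720
    endloop
  endfacet
  facet normal 0.0000 -1.0000 0.0000
    outer loop
      vertex 0.000 0.000 0.000
      vertex 27.891 0.000 0.000
      vertex 27.891 0.000 16.720
    endloop
  endfacet
  facet normal 0.0000 -1.0000 0.0000
    outer loop
      vertex 0.000 0.000 0.000
      vertex 27.891 0.000 16.720
      vertex 0.000 0.000 16.720
    endloop
  endfacet
  facet normal 1.0000 0.0000 0.0000
    outer loop
      vertex 27.891 0.000 0.000
      vertex 27.891 6.166 0.000
      vertex 27.891 6.166 16.720
    endloop
  endfacet
  facet normal 1.0000 0.0000 0.0000
    outer loop
      vertex 27.891 0.000 0.000
      vertex 27.891 6.166 16.720
      vertex 27.891 0.000 16.720
    endloop
  endfacet
  facet normal 0.0000 1.0000 0.0000
    outer loop
      vertex 27.891 6.166 0.000
      vertex 7.258 6.166 0.000
      vertex 7.258 6.166 16.720
    endloop
  endfacet
  facet normal 0.0000 1.0000 0.0000
    outer loop
      vertex 27.891 6.166 0.000
      vertex 7.258 6.166 16.720
      vertex 27.891 6.166 16.720
    endloop
  endfacet
  facet normal 1.0000 0.0000 0.0000
    outer loop
      vertex 7.258 6.166 0.000
      vertex 7.258 16.811 0.000
      vertex 7.258 16.811 16.720
    endloop
  endfacet
  facet normal 1.0000 0.0000 0.0000
    outer loop
      vertex 7.258 6.166 0.000
      vertex 7.258 16.811 16.720
      vertex 7.258 6.166 16.720
    endloop
  endfacet
  facet normal 0.0000 1.0000 0.0000
    outer loop
      vertex 7.258 16.811 0.000
      vertex 0.000 16.811 0.000
      vertex 0.000 16.811 16.720
    endloop
  endfacet
  facet normal 0.0000 1.0000 0.0000
    outer loop
      vertex 7.258 16.811 0.000
      vertex 0.000 16.811 16.720
      vertex 7.258 16.811 16.720
    endloop
  endfacet
  facet normal -1.0000 0.0000 0.0000
    outer loop
      vertex 0.000 16.811 0.000
      vertex 0.000 0.000 0.000
      vertex 0.000 0.000 16.720
    endloop
  endfacet
  facet normal -1.0000 0.0000 0.0000
    outer loop
      vertex 0.000 16.811 0.000
      vertex 0.000 0.000 16.720
      vertex 0.000 16.811 16.720
    endloop
  endfacet
endsolid part

The G0 Z moves step by Δz≈2.389 mm. Every layer's G1 loop is the same polygon, so the solid is a straight extrusion of it from z=0 to z≈16.7. Closing with flat bottom and top caps and triangulating gives 20 facets — an L-shaped prism: outer 27.9 × 16.8 mm, arm thicknesses ≈ 6.17 mm (horizontal) and 7.26 mm (vertical), extruded 16.7 mm in z.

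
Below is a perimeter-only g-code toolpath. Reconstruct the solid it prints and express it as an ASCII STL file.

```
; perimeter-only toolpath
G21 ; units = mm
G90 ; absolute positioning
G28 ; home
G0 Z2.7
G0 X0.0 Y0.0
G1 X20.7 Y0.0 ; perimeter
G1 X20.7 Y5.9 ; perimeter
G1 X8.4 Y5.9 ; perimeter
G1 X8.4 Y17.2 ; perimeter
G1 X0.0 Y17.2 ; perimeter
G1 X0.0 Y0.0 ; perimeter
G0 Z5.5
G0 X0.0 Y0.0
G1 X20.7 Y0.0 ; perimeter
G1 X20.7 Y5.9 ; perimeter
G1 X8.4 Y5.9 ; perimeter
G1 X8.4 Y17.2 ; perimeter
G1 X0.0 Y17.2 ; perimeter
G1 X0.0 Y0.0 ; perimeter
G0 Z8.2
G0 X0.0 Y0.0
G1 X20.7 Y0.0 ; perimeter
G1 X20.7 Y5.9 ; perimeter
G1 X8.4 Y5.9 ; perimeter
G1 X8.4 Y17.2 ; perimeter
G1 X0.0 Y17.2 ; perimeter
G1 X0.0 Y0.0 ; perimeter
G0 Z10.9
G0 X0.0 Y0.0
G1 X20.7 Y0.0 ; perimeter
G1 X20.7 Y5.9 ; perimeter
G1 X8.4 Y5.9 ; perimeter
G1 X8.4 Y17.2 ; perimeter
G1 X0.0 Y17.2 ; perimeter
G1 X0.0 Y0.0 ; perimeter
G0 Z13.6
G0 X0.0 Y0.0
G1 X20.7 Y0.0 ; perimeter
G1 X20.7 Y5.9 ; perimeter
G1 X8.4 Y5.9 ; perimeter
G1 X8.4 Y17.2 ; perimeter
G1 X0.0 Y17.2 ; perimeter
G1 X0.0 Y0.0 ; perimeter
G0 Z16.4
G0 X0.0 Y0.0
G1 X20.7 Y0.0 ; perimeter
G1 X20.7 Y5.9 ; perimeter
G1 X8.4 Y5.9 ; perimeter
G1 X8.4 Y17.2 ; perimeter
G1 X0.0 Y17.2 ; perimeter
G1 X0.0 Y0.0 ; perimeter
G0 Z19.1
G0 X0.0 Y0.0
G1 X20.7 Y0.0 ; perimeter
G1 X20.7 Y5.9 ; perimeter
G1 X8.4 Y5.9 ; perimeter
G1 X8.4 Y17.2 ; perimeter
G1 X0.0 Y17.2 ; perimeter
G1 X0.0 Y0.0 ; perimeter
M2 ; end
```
solid part
  facet normal 0.0000 0.0000 -1.0000
    outer loop
      vertex 20.7 5.9 0.0
      vertex 20.7 0.0 0.0
      vertex 0.0 0.0 0.0
    endloop
  endfacet
  facet normal 0.0000 0.0000 -1.0000
    outer loop
      vertex 8.4 5.9 0.0
      vertex 20.7 5.9 0.0
      vertex 0.0 0.0 0.0
    endloop
  endfacet
  facet normal 0.0000 0.0000 -1.0000
    outer loop
      vertex 8.4 17.2 0.0
      vertex 8.4 5.9 0.0
      vertex 0.0 0.0 0.0
    endloop
  endfacet
  facet normal 0.0000 0.0000 -1.0000
    outer loop
      vertex 0.0 17.2 0.0
      vertex 8.4 17.2 0.0
      vertex 0.0 0.0 0.0
    endloop
  endfacet
  facet normal 0.0000 0.0000 1.0000
    outer loop
      vertex 0.0 0.0 19.1
      vertex 20.7 0.0 19.1
      vertex 20.7 5.9 19.1
    endloop
  endfacet
  facet normal 0.0000 0.0000 1.0000
    outer loop
      vertex 0.0 0.0 19.1
      vertex 20.7 5.9 19.1
      vertex 8.4 5.9 19.1
    endloop
  endfacet
  facet normal 0.0000 0.0000 1.0000
    outer loop
      vertex 0.0 0.0 19.1
      vertex 8.4 5.9 19.1
      vertex 8.4 17.2 19.1
    endloop
  endfacet
  facet normal 0.0000 0.0000 1.0000
    outer loop
      vertex 0.0 0.0 19.1
      vertex 8.4 17.2 19.1
      vertex 0.0 17.2 19.1
    endloop
  endfacet
  facet normal 0.0000 -1.0000 0.0000
    outer loop
      vertex 0.0 0.0 0.0
      vertex 20.7 0.0 0.0
      vertex 20.7 0.0 19.1
    endloop
  endfacet
  facet normal 0.0000 -1.0000 0.0000
    outer loop
      vertex 0.0 0.0 0.0
      vertex 20.7 0.0 19.1
      vertex 0.0 0.0 19.1
    endloop
  endfacet
  facet normal 1.0000 0.0000 0.0000
    outer loop
      vertex 20.7 0.0 0.0
      vertex 20.7 5.9 0.0
      vertex 20.7 5.9 19.1
    endloop
  endfacet
  facet normal 1.0000 0.0000 0.0000
    outer loop
      vertex 20.7 0.0 0.0
      vertex 20.7 5.9 19.1
      vertex 20.7 0.0 19.1
    endloop
  endfacet
  facet normal 0.0000 1.0000 0.0000
    outer loop
      vertex 20.7 5.9 0.0
      vertex 8.4 5.9 0.0
      vertex 8.4 5.9 19.1
    endloop
  endfacet
  facet normal 0.0000 1.0000 0.0000
    outer loop
      vertex 20.7 5.9 0.0
      vertex 8.4 5.9 19.1
      vertex 20.7 5.9 19.1
    endloop
  endfacet
  facet normal 1.0000 0.0000 0.0000
    outer loop
      vertex 8.4 5.9 0.0
      vertex 8.4 17.2 0.0
      vertex 8.4 17.2 19.1
    endloop
  endfacet
  facet normal 1.0000 0.0000 0.0000
    outer loop
      vertex 8.4 5.9 0.0
      vertex 8.4 17.2 19.1
      vertex 8.4 5.9 19.1
    endloop
  endfacet
  facet normal 0.0000 1.0000 0.0000
    outer loop
      vertex 8.4 17.2 0.0
      vertex 0.0 17.2 0.0
      vertex 0.0 17.2 19.1
    endloop
  endfacet
  facet normal 0.0000 1.0000 0.0000
    outer loop
      vertex 8.4 17.2 0.0
      vertex 0.0 17.2 19.1
      vertex 8.4 17.2 19.1
    endloop
  endfacet
  facet normal -1.0000 0.0000 0.0000
    outer loop
      vertex 0.0 17.2 0.0
      vertex 0.0 0.0 0.0
      vertex 0.0 0.0 19.1
    endloop
  endfacet
  facet normal -1.0000 0.0000 0.0000
    outer loop
      vertex 0.0 17.2 0.0
      vertex 0.0 0.0 19.1
      vertex 0.0 17.2 19.1
    endloop
  endfacet
endsolid part

The G0 Z moves step by Δz≈2.7 mm. Every layer's G1 loop is the same polygon, so the solid is a straight extrusion of it from z=0 to z≈19.1. Closing with flat bottom and top caps and triangulating gives 20 facets — an L-shaped prism: outer 20.7 × 17.2 mm, arm thicknesses ≈ 5.9 mm (horizontal) and 8.4 mm (vertical), extruded 19.1 mm in z.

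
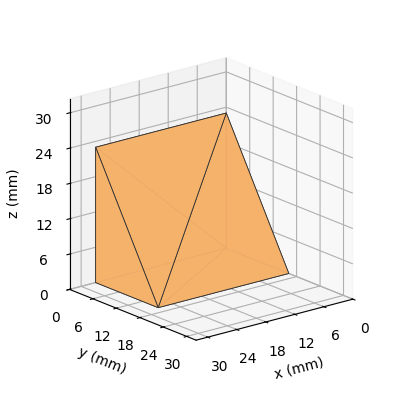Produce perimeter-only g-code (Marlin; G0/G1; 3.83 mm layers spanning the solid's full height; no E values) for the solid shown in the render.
Reading the render: the shape is a wedge (ramp): 27 × 16 mm base, rising to 23 mm along the y=0 edge and sloping linearly to z=0 at y=16 (dimensions read to the nearest mm from the axis ticks). For the g-code, the solid's height is divided into equal slices at the stated Δz and each level perimeter traced with G1 moves after a G0 lift.

; perimeter-only toolpath
G21 ; units = mm
G90 ; absolute positioning
G28 ; home
; layer 1
G0 Z3.83
G0 X0.00 Y0.00
G1 X27.00 Y0.00
G1 X27.00 Y13.33
G1 X0.00 Y13.33
G1 X0.00 Y0.00
; layer 2
G0 Z7.67
G0 X0.00 Y0.00
G1 X27.00 Y0.00
G1 X27.00 Y10.67
G1 X0.00 Y10.67
G1 X0.00 Y0.00
; layer 3
G0 Z11.50
G0 X0.00 Y0.00
G1 X27.00 Y0.00
G1 X27.00 Y8.00
G1 X0.00 Y8.00
G1 X0.00 Y0.00
; layer 4
G0 Z15.33
G0 X0.00 Y0.00
G1 X27.00 Y0.00
G1 X27.00 Y5.33
G1 X0.00 Y5.33
G1 X0.00 Y0.00
; layer 5
G0 Z19.17
G0 X0.00 Y0.00
G1 X27.00 Y0.00
G1 X27.00 Y2.67
G1 X0.00 Y2.67
G1 X0.00 Y0.00
M2 ; end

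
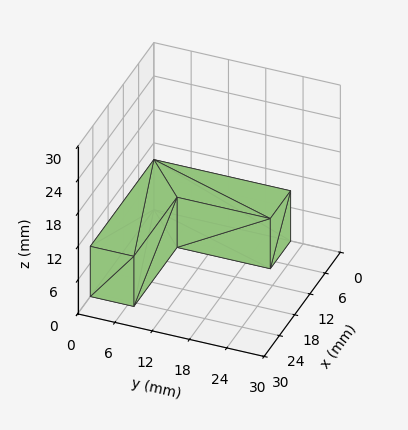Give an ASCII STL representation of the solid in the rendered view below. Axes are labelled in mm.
Reading the render: the shape is an L-shaped prism: outer 25 × 22 mm, arm thicknesses ≈ 7 mm (horizontal) and 8 mm (vertical), extruded 9 mm in z (dimensions read to the nearest mm from the axis ticks). For the STL, each face is triangulated and given an outward normal.

solid part
  facet normal 0.0000 0.0000 -1.0000
    outer loop
      vertex 25.00 7.00 0.00
      vertex 25.00 0.00 0.00
      vertex 0.00 0.00 0.00
    endloop
  endfacet
  facet normal 0.0000 0.0000 -1.0000
    outer loop
      vertex 8.00 7.00 0.00
      vertex 25.00 7.00 0.00
      vertex 0.00 0.00 0.00
    endloop
  endfacet
  facet normal 0.0000 0.0000 -1.0000
    outer loop
      vertex 8.00 22.00 0.00
      vertex 8.00 7.00 0.00
      vertex 0.00 0.00 0.00
    endloop
  endfacet
  facet normal 0.0000 0.0000 -1.0000
    outer loop
      vertex 0.00 22.00 0.00
      vertex 8.00 22.00 0.00
      vertex 0.00 0.00 0.00
    endloop
  endfacet
  facet normal 0.0000 0.0000 1.0000
    outer loop
      vertex 0.00 0.00 9.00
      vertex 25.00 0.00 9.00
      vertex 25.00 7.00 9.00
    endloop
  endfacet
  facet normal 0.0000 0.0000 1.0000
    outer loop
      vertex 0.00 0.00 9.00
      vertex 25.00 7.00 9.00
      vertex 8.00 7.00 9.00
    endloop
  endfacet
  facet normal 0.0000 0.0000 1.0000
    outer loop
      vertex 0.00 0.00 9.00
      vertex 8.00 7.00 9.00
      vertex 8.00 22.00 9.00
    endloop
  endfacet
  facet normal 0.0000 0.0000 1.0000
    outer loop
      vertex 0.00 0.00 9.00
      vertex 8.00 22.00 9.00
      vertex 0.00 22.00 9.00
    endloop
  endfacet
  facet normal 0.0000 -1.0000 0.0000
    outer loop
      vertex 0.00 0.00 0.00
      vertex 25.00 0.00 0.00
      vertex 25.00 0.00 9.00
    endloop
  endfacet
  facet normal 0.0000 -1.0000 0.0000
    outer loop
      vertex 0.00 0.00 0.00
      vertex 25.00 0.00 9.00
      vertex 0.00 0.00 9.00
    endloop
  endfacet
  facet normal 1.0000 0.0000 0.0000
    outer loop
      vertex 25.00 0.00 0.00
      vertex 25.00 7.00 0.00
      vertex 25.00 7.00 9.00
    endloop
  endfacet
  facet normal 1.0000 0.0000 0.0000
    outer loop
      vertex 25.00 0.00 0.00
      vertex 25.00 7.00 9.00
      vertex 25.00 0.00 9.00
    endloop
  endfacet
  facet normal 0.0000 1.0000 0.0000
    outer loop
      vertex 25.00 7.00 0.00
      vertex 8.00 7.00 0.00
      vertex 8.00 7.00 9.00
    endloop
  endfacet
  facet normal 0.0000 1.0000 0.0000
    outer loop
      vertex 25.00 7.00 0.00
      vertex 8.00 7.00 9.00
      vertex 25.00 7.00 9.00
    endloop
  endfacet
  facet normal 1.0000 0.0000 0.0000
    outer loop
      vertex 8.00 7.00 0.00
      vertex 8.00 22.00 0.00
      vertex 8.00 22.00 9.00
    endloop
  endfacet
  facet normal 1.0000 0.0000 0.0000
    outer loop
      vertex 8.00 7.00 0.00
      vertex 8.00 22.00 9.00
      vertex 8.00 7.00 9.00
    endloop
  endfacet
  facet normal 0.0000 1.0000 0.0000
    outer loop
      vertex 8.00 22.00 0.00
      vertex 0.00 22.00 0.00
      vertex 0.00 22.00 9.00
    endloop
  endfacet
  facet normal 0.0000 1.0000 0.0000
    outer loop
      vertex 8.00 22.00 0.00
      vertex 0.00 22.00 9.00
      vertex 8.00 22.00 9.00
    endloop
  endfacet
  facet normal -1.0000 0.0000 0.0000
    outer loop
      vertex 0.00 22.00 0.00
      vertex 0.00 0.00 0.00
      vertex 0.00 0.00 9.00
    endloop
  endfacet
  facet normal -1.0000 0.0000 0.0000
    outer loop
      vertex 0.00 22.00 0.00
      vertex 0.00 0.00 9.00
      vertex 0.00 22.00 9.00
    endloop
  endfacet
endsolid part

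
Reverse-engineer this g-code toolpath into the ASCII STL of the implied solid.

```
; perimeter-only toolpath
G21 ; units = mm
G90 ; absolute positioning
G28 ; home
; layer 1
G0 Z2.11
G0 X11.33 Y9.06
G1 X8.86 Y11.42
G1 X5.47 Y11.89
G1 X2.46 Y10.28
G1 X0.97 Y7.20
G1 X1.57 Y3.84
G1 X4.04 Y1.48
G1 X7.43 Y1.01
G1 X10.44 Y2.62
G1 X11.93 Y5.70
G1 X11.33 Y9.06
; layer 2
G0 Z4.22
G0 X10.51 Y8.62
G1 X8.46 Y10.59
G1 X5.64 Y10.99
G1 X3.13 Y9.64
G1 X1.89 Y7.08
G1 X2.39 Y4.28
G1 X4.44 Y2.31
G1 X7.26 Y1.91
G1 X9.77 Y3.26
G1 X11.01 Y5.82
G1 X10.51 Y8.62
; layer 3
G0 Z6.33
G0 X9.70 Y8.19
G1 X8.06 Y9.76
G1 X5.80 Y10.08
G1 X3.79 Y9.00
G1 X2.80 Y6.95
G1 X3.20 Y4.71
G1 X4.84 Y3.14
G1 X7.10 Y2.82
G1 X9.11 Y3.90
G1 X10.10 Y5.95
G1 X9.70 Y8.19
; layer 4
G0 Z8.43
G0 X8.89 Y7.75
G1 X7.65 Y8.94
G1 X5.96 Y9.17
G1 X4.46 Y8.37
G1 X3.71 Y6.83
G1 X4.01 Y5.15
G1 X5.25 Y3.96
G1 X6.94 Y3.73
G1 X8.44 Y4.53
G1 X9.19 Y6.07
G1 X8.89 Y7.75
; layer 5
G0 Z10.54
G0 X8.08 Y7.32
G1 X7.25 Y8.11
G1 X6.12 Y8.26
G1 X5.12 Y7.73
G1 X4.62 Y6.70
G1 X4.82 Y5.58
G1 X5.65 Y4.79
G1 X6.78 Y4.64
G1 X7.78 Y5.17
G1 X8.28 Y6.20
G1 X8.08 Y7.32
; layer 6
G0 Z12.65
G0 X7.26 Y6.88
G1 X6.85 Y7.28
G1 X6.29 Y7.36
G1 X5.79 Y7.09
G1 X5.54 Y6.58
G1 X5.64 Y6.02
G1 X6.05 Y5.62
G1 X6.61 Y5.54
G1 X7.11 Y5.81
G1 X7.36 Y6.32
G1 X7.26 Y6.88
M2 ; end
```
solid part
  facet normal 0.0000 0.0000 -1.0000
    outer loop
      vertex 5.31 12.80 0.00
      vertex 9.26 12.25 0.00
      vertex 12.14 9.49 0.00
    endloop
  endfacet
  facet normal 0.0000 0.0000 -1.0000
    outer loop
      vertex 1.80 10.92 0.00
      vertex 5.31 12.80 0.00
      vertex 12.14 9.49 0.00
    endloop
  endfacet
  facet normal 0.0000 0.0000 -1.0000
    outer loop
      vertex 0.06 7.33 0.00
      vertex 1.80 10.92 0.00
      vertex 12.14 9.49 0.00
    endloop
  endfacet
  facet normal 0.0000 0.0000 -1.0000
    outer loop
      vertex 0.76 3.41 0.00
      vertex 0.06 7.33 0.00
      vertex 12.14 9.49 0.00
    endloop
  endfacet
  facet normal 0.0000 0.0000 -1.0000
    outer loop
      vertex 3.64 0.65 0.00
      vertex 0.76 3.41 0.00
      vertex 12.14 9.49 0.00
    endloop
  endfacet
  facet normal 0.0000 0.0000 -1.0000
    outer loop
      vertex 7.59 0.10 0.00
      vertex 3.64 0.65 0.00
      vertex 12.14 9.49 0.00
    endloop
  endfacet
  facet normal 0.0000 0.0000 -1.0000
    outer loop
      vertex 11.10 1.98 0.00
      vertex 7.59 0.10 0.00
      vertex 12.14 9.49 0.00
    endloop
  endfacet
  facet normal 0.0000 0.0000 -1.0000
    outer loop
      vertex 12.84 5.57 0.00
      vertex 11.10 1.98 0.00
      vertex 12.14 9.49 0.00
    endloop
  endfacet
  facet normal 0.6390 0.6667 0.3836
    outer loop
      vertex 12.14 9.49 0.00
      vertex 9.26 12.25 0.00
      vertex 6.45 6.45 14.76
    endloop
  endfacet
  facet normal 0.1274 0.9146 0.3837
    outer loop
      vertex 9.26 12.25 0.00
      vertex 5.31 12.80 0.00
      vertex 6.45 6.45 14.76
    endloop
  endfacet
  facet normal -0.4360 0.8140 0.3839
    outer loop
      vertex 5.31 12.80 0.00
      vertex 1.80 10.92 0.00
      vertex 6.45 6.45 14.76
    endloop
  endfacet
  facet normal -0.8310 0.4028 0.3838
    outer loop
      vertex 1.80 10.92 0.00
      vertex 0.06 7.33 0.00
      vertex 6.45 6.45 14.76
    endloop
  endfacet
  facet normal -0.9090 -0.1623 0.3839
    outer loop
      vertex 0.06 7.33 0.00
      vertex 0.76 3.41 0.00
      vertex 6.45 6.45 14.76
    endloop
  endfacet
  facet normal -0.6390 -0.6667 0.3836
    outer loop
      vertex 0.76 3.41 0.00
      vertex 3.64 0.65 0.00
      vertex 6.45 6.45 14.76
    endloop
  endfacet
  facet normal -0.1274 -0.9146 0.3837
    outer loop
      vertex 3.64 0.65 0.00
      vertex 7.59 0.10 0.00
      vertex 6.45 6.45 14.76
    endloop
  endfacet
  facet normal 0.4360 -0.8140 0.3839
    outer loop
      vertex 7.59 0.10 0.00
      vertex 11.10 1.98 0.00
      vertex 6.45 6.45 14.76
    endloop
  endfacet
  facet normal 0.8310 -0.4028 0.3838
    outer loop
      vertex 11.10 1.98 0.00
      vertex 12.84 5.57 0.00
      vertex 6.45 6.45 14.76
    endloop
  endfacet
  facet normal 0.9090 0.1623 0.3839
    outer loop
      vertex 12.84 5.57 0.00
      vertex 12.14 9.49 0.00
      vertex 6.45 6.45 14.76
    endloop
  endfacet
endsolid part

The G0 Z moves step by Δz≈2.11 mm. The G1 loops shrink linearly with z, so the solid tapers from its base footprint up to z≈14.8. Closing with a flat bottom cap and the tapered top and triangulating gives 18 facets — a regular 10-sided pyramid, base circumscribed radius ≈ 6.45 mm, apex at z ≈ 14.8 mm.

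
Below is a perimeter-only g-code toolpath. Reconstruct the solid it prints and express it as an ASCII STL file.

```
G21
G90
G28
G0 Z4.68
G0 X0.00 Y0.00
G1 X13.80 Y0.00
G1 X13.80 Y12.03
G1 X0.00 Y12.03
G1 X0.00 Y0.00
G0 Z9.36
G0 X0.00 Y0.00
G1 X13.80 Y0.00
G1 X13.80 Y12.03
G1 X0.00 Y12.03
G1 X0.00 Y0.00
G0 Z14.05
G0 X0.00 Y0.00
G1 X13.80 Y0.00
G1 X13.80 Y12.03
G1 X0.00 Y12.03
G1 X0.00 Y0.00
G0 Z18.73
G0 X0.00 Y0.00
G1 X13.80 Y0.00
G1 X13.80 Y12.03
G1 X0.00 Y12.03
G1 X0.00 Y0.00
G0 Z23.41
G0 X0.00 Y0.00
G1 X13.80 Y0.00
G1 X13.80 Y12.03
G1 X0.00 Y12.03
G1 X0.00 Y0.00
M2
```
solid part
  facet normal 0.0000 0.0000 -1.0000
    outer loop
      vertex 13.80 12.03 0.00
      vertex 13.80 0.00 0.00
      vertex 0.00 0.00 0.00
    endloop
  endfacet
  facet normal 0.0000 0.0000 -1.0000
    outer loop
      vertex 0.00 12.03 0.00
      vertex 13.80 12.03 0.00
      vertex 0.00 0.00 0.00
    endloop
  endfacet
  facet normal 0.0000 0.0000 1.0000
    outer loop
      vertex 0.00 0.00 23.41
      vertex 13.80 0.00 23.41
      vertex 13.80 12.03 23.41
    endloop
  endfacet
  facet normal 0.0000 0.0000 1.0000
    outer loop
      vertex 0.00 0.00 23.41
      vertex 13.80 12.03 23.41
      vertex 0.00 12.03 23.41
    endloop
  endfacet
  facet normal 0.0000 -1.0000 0.0000
    outer loop
      vertex 0.00 0.00 0.00
      vertex 13.80 0.00 0.00
      vertex 13.80 0.00 23.41
    endloop
  endfacet
  facet normal 0.0000 -1.0000 0.0000
    outer loop
      vertex 0.00 0.00 0.00
      vertex 13.80 0.00 23.41
      vertex 0.00 0.00 23.41
    endloop
  endfacet
  facet normal 0.0000 1.0000 0.0000
    outer loop
      vertex 13.80 12.03 23.41
      vertex 13.80 12.03 0.00
      vertex 0.00 12.03 0.00
    endloop
  endfacet
  facet normal 0.0000 1.0000 0.0000
    outer loop
      vertex 0.00 12.03 23.41
      vertex 13.80 12.03 23.41
      vertex 0.00 12.03 0.00
    endloop
  endfacet
  facet normal -1.0000 0.0000 0.0000
    outer loop
      vertex 0.00 12.03 23.41
      vertex 0.00 12.03 0.00
      vertex 0.00 0.00 0.00
    endloop
  endfacet
  facet normal -1.0000 0.0000 0.0000
    outer loop
      vertex 0.00 0.00 23.41
      vertex 0.00 12.03 23.41
      vertex 0.00 0.00 0.00
    endloop
  endfacet
  facet normal 1.0000 0.0000 0.0000
    outer loop
      vertex 13.80 0.00 0.00
      vertex 13.80 12.03 0.00
      vertex 13.80 12.03 23.41
    endloop
  endfacet
  facet normal 1.0000 0.0000 0.0000
    outer loop
      vertex 13.80 0.00 0.00
      vertex 13.80 12.03 23.41
      vertex 13.80 0.00 23.41
    endloop
  endfacet
endsolid part

The G0 Z moves step by Δz≈4.68 mm. Every layer's G1 loop is the same polygon, so the solid is a straight extrusion of it from z=0 to z≈23.4. Closing with flat bottom and top caps and triangulating gives 12 facets — a rectangular box, roughly 13.8 × 12 mm footprint and 23.4 mm tall.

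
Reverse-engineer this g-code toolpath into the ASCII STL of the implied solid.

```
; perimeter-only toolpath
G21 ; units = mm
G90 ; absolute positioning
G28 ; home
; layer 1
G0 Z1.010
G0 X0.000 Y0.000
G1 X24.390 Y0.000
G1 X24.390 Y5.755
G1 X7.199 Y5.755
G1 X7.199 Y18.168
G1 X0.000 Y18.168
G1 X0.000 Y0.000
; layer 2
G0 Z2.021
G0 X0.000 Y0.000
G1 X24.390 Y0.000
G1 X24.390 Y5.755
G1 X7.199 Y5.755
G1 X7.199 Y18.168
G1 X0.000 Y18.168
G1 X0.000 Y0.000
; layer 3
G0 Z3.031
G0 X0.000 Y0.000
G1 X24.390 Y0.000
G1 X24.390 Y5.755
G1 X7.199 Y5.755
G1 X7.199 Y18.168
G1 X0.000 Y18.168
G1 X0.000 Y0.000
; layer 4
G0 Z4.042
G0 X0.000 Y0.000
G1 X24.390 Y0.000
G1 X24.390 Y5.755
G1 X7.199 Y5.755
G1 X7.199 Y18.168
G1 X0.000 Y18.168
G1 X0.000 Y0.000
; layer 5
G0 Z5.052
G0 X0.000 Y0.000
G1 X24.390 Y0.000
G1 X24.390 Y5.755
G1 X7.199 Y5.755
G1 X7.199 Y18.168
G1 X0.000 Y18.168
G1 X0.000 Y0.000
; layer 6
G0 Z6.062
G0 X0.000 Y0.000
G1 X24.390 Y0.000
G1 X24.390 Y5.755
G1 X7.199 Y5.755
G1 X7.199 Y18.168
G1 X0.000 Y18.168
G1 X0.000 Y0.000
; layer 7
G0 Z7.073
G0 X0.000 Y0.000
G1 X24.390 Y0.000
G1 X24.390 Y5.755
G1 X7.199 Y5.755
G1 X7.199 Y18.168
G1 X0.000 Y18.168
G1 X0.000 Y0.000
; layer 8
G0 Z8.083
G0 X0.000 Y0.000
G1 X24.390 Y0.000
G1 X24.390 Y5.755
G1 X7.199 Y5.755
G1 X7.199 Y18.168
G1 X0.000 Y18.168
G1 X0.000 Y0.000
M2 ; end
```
solid part
  facet normal 0.0000 0.0000 -1.0000
    outer loop
      vertex 24.390 5.755 0.000
      vertex 24.390 0.000 0.000
      vertex 0.000 0.000 0.000
    endloop
  endfacet
  facet normal 0.0000 0.0000 -1.0000
    outer loop
      vertex 7.199 5.755 0.000
      vertex 24.390 5.755 0.000
      vertex 0.000 0.000 0.000
    endloop
  endfacet
  facet normal 0.0000 0.0000 -1.0000
    outer loop
      vertex 7.199 18.168 0.000
      vertex 7.199 5.755 0.000
      vertex 0.000 0.000 0.000
    endloop
  endfacet
  facet normal 0.0000 0.0000 -1.0000
    outer loop
      vertex 0.000 18.168 0.000
      vertex 7.199 18.168 0.000
      vertex 0.000 0.000 0.000
    endloop
  endfacet
  facet normal 0.0000 0.0000 1.0000
    outer loop
      vertex 0.000 0.000 8.083
      vertex 24.390 0.000 8.083
      vertex 24.390 5.755 8.083
    endloop
  endfacet
  facet normal 0.0000 0.0000 1.0000
    outer loop
      vertex 0.000 0.000 8.083
      vertex 24.390 5.755 8.083
      vertex 7.199 5.755 8.083
    endloop
  endfacet
  facet normal 0.0000 0.0000 1.0000
    outer loop
      vertex 0.000 0.000 8.083
      vertex 7.199 5.755 8.083
      vertex 7.199 18.168 8.083
    endloop
  endfacet
  facet normal 0.0000 0.0000 1.0000
    outer loop
      vertex 0.000 0.000 8.083
      vertex 7.199 18.168 8.083
      vertex 0.000 18.168 8.083
    endloop
  endfacet
  facet normal 0.0000 -1.0000 0.0000
    outer loop
      vertex 0.000 0.000 0.000
      vertex 24.390 0.000 0.000
      vertex 24.390 0.000 8.083
    endloop
  endfacet
  facet normal 0.0000 -1.0000 0.0000
    outer loop
      vertex 0.000 0.000 0.000
      vertex 24.390 0.000 8.083
      vertex 0.000 0.000 8.083
    endloop
  endfacet
  facet normal 1.0000 0.0000 0.0000
    outer loop
      vertex 24.390 0.000 0.000
      vertex 24.390 5.755 0.000
      vertex 24.390 5.755 8.083
    endloop
  endfacet
  facet normal 1.0000 0.0000 0.0000
    outer loop
      vertex 24.390 0.000 0.000
      vertex 24.390 5.755 8.083
      vertex 24.390 0.000 8.083
    endloop
  endfacet
  facet normal 0.0000 1.0000 0.0000
    outer loop
      vertex 24.390 5.755 0.000
      vertex 7.199 5.755 0.000
      vertex 7.199 5.755 8.083
    endloop
  endfacet
  facet normal 0.0000 1.0000 0.0000
    outer loop
      vertex 24.390 5.755 0.000
      vertex 7.199 5.755 8.083
      vertex 24.390 5.755 8.083
    endloop
  endfacet
  facet normal 1.0000 0.0000 0.0000
    outer loop
      vertex 7.199 5.755 0.000
      vertex 7.199 18.168 0.000
      vertex 7.199 18.168 8.083
    endloop
  endfacet
  facet normal 1.0000 0.0000 0.0000
    outer loop
      vertex 7.199 5.755 0.000
      vertex 7.199 18.168 8.083
      vertex 7.199 5.755 8.083
    endloop
  endfacet
  facet normal 0.0000 1.0000 0.0000
    outer loop
      vertex 7.199 18.168 0.000
      vertex 0.000 18.168 0.000
      vertex 0.000 18.168 8.083
    endloop
  endfacet
  facet normal 0.0000 1.0000 0.0000
    outer loop
      vertex 7.199 18.168 0.000
      vertex 0.000 18.168 8.083
      vertex 7.199 18.168 8.083
    endloop
  endfacet
  facet normal -1.0000 0.0000 0.0000
    outer loop
      vertex 0.000 18.168 0.000
      vertex 0.000 0.000 0.000
      vertex 0.000 0.000 8.083
    endloop
  endfacet
  facet normal -1.0000 0.0000 0.0000
    outer loop
      vertex 0.000 18.168 0.000
      vertex 0.000 0.000 8.083
      vertex 0.000 18.168 8.083
    endloop
  endfacet
endsolid part

The G0 Z moves step by Δz≈1.010 mm. Every layer's G1 loop is the same polygon, so the solid is a straight extrusion of it from z=0 to z≈8.08. Closing with flat bottom and top caps and triangulating gives 20 facets — an L-shaped prism: outer 24.4 × 18.2 mm, arm thicknesses ≈ 5.75 mm (horizontal) and 7.2 mm (vertical), extruded 8.08 mm in z.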